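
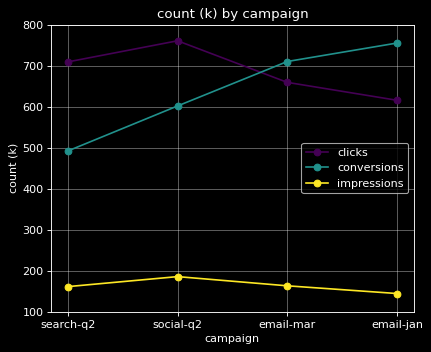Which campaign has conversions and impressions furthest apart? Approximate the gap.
email-jan: conversions ≈ 800, impressions ≈ 100 → gap ≈ 700. Next-largest (email-mar) is only ≈ 500.

email-jan, ≈ 700 k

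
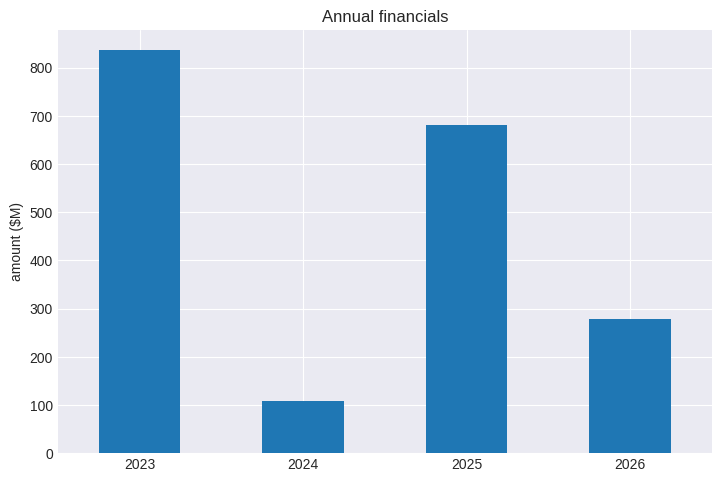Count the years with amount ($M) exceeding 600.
Above 600: 2023, 2025.

2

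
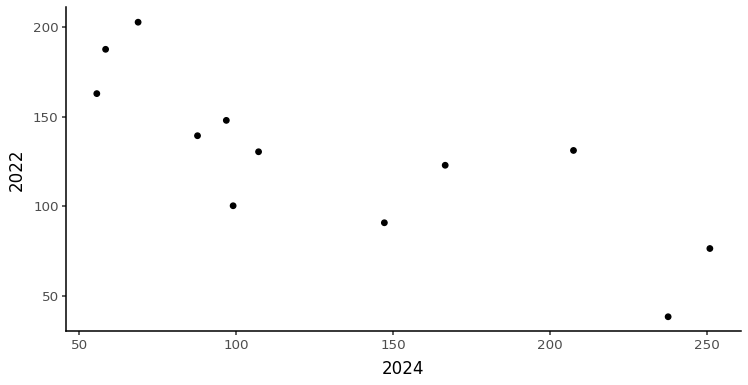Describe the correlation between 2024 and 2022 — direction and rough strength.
Points are negatively correlated; strong (|r| ≈ 0.8).

negative, strong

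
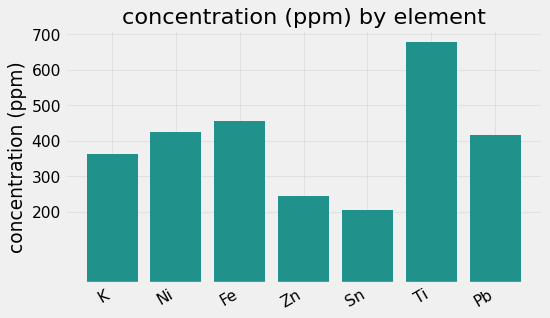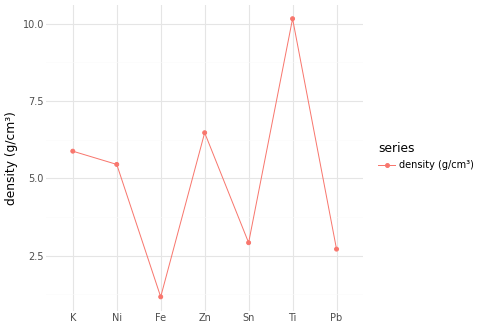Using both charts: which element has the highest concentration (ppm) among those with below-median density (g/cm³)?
Chart 2 median density (g/cm³) ≈ 5; below-median elements: Fe, Sn, Pb. Among those, Fe has the highest concentration (ppm) (≈ 500).

Fe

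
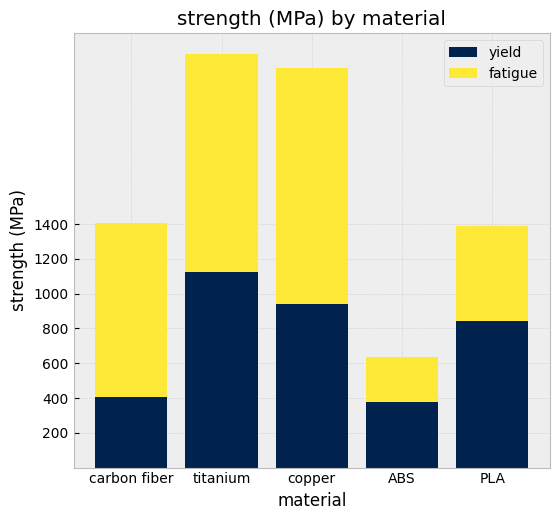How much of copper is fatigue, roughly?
fatigue top ≈ 2400, bottom ≈ 1000; segment ≈ 1400.

≈ 1400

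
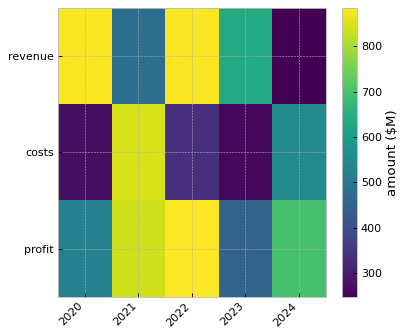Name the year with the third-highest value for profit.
2024

Top 4 for profit: 2022 ≈ 900, 2021 ≈ 800, 2024 ≈ 700, 2020 ≈ 500.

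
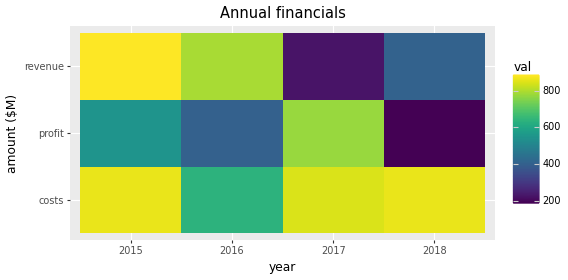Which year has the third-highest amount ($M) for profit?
2016

Top 4 for profit: 2017 ≈ 800, 2015 ≈ 600, 2016 ≈ 400, 2018 ≈ 200.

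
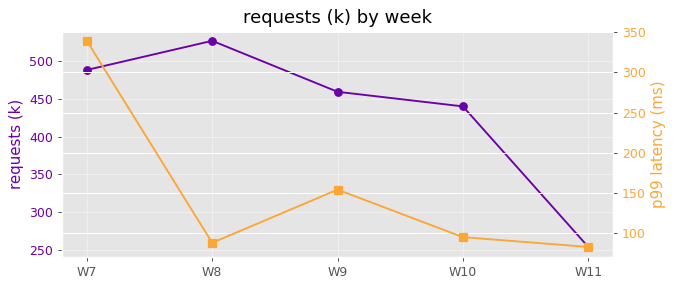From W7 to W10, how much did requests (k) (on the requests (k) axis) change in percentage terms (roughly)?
W7 ≈ 500, W10 ≈ 450; (450 − 500) / 500 ≈ -10%.

≈ -10%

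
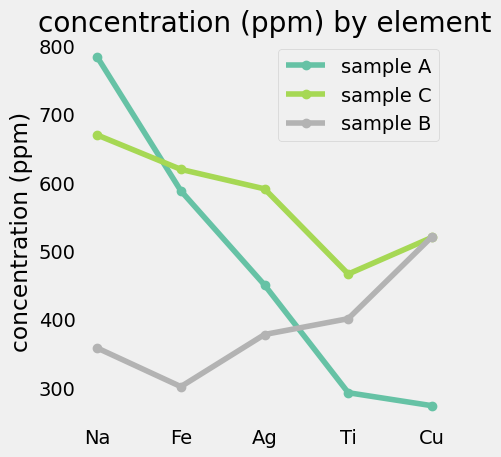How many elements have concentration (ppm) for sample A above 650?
Above 650: Na.

1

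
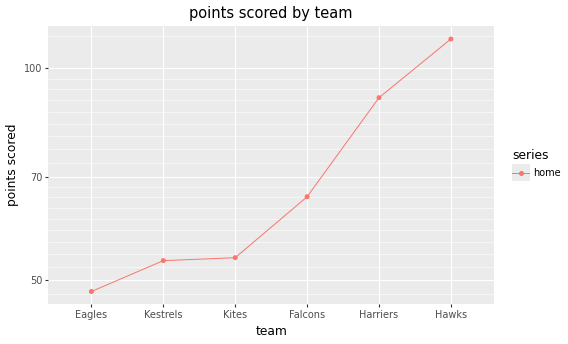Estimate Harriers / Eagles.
Harriers ≈ 90, Eagles ≈ 50; 90/50 ≈ 1.8.

≈ 1.8×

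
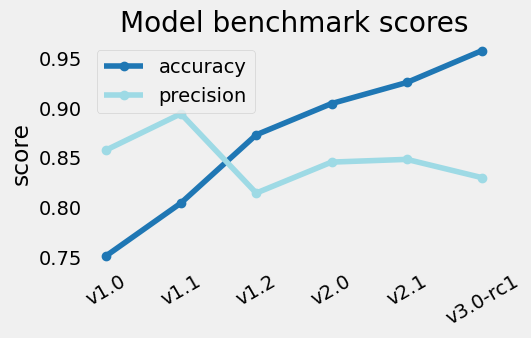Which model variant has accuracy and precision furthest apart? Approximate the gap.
v3.0-rc1, ≈ 0.14

v3.0-rc1: accuracy ≈ 0.96, precision ≈ 0.82 → gap ≈ 0.14. Next-largest (v1.0) is only ≈ 0.10.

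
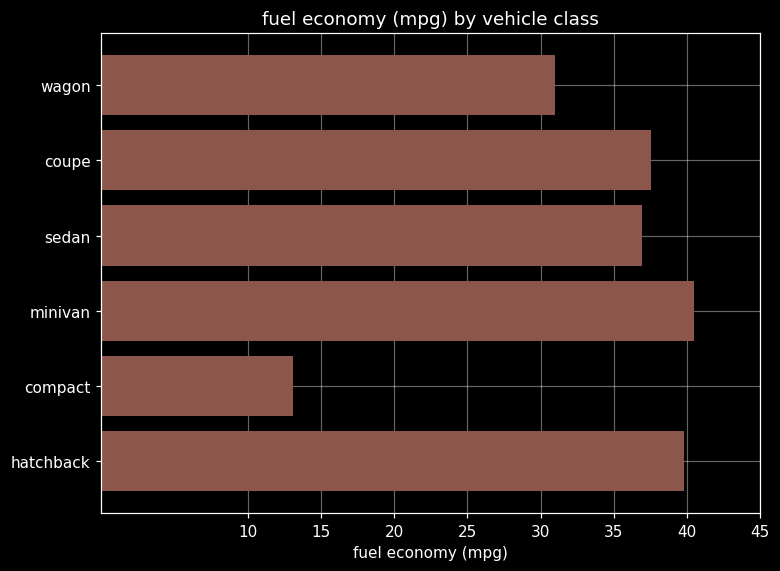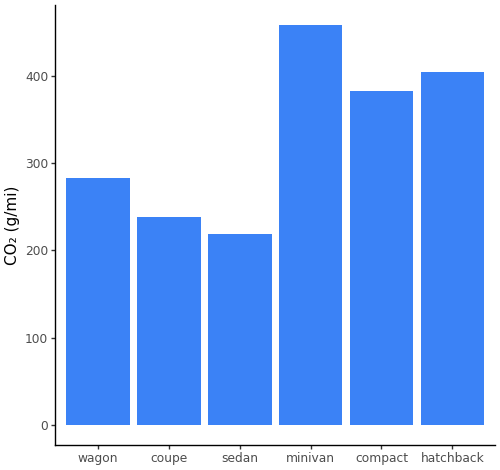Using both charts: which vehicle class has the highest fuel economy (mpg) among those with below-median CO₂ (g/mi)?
Chart 2 median CO₂ (g/mi) ≈ 350; below-median vehicle classes: wagon, coupe, sedan. Among those, coupe has the highest fuel economy (mpg) (≈ 40).

coupe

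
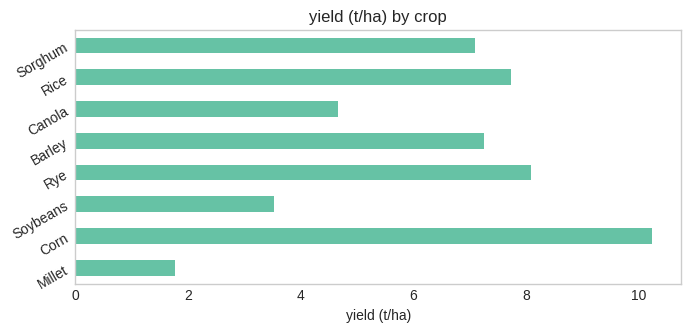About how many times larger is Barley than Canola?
Barley ≈ 7, Canola ≈ 5; 7/5 ≈ 1.4.

≈ 1.4×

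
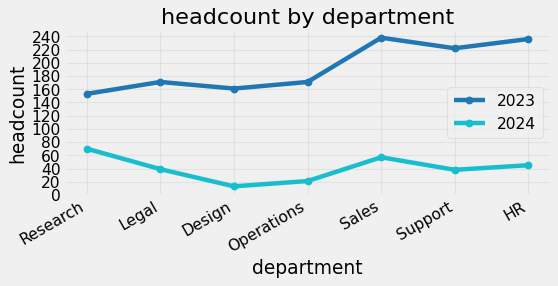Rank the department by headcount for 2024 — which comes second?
Sales

Top 3 for 2024: Research ≈ 80, Sales ≈ 60, HR ≈ 40.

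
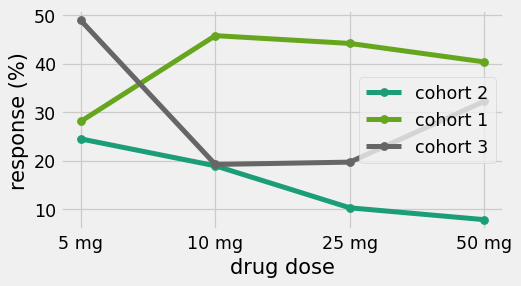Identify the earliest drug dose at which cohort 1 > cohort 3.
10 mg

5 mg: cohort 1 ≈ 30 vs cohort 3 ≈ 50 (not yet); 10 mg: cohort 1 ≈ 45 vs cohort 3 ≈ 20 (first crossover).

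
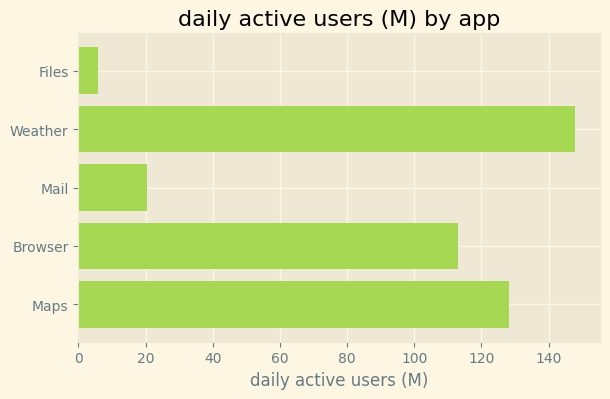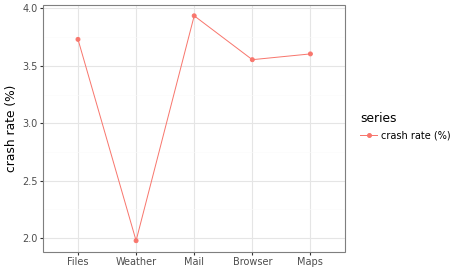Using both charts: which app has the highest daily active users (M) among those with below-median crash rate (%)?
Chart 2 median crash rate (%) ≈ 3.5; below-median apps: Weather, Browser. Among those, Weather has the highest daily active users (M) (≈ 140).

Weather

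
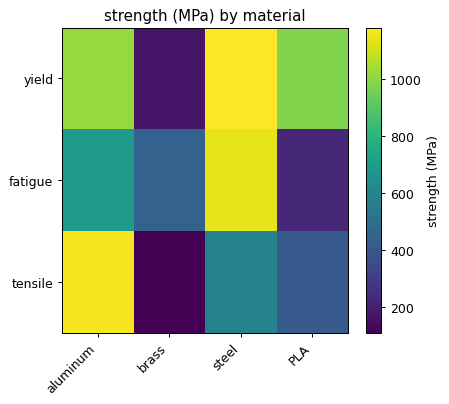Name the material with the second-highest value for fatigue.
aluminum

Top 3 for fatigue: steel ≈ 1100, aluminum ≈ 700, brass ≈ 400.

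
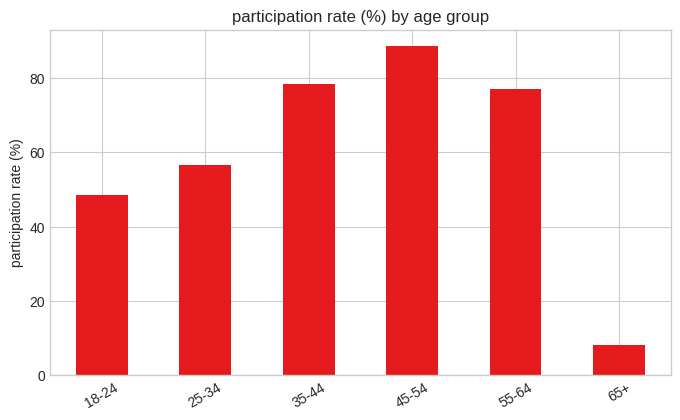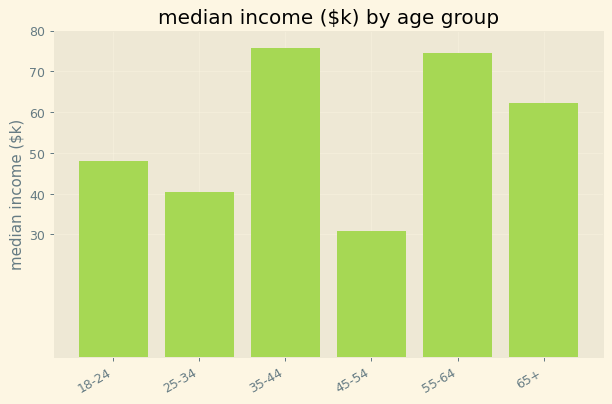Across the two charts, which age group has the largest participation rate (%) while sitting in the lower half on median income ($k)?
Chart 2 median median income ($k) ≈ 60; below-median age groups: 18-24, 25-34, 45-54. Among those, 45-54 has the highest participation rate (%) (≈ 90).

45-54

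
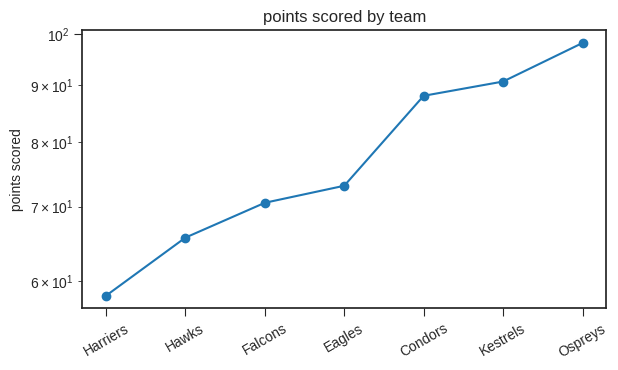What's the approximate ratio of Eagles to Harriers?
≈ 1.25×

Eagles ≈ 75, Harriers ≈ 60; 75/60 ≈ 1.25.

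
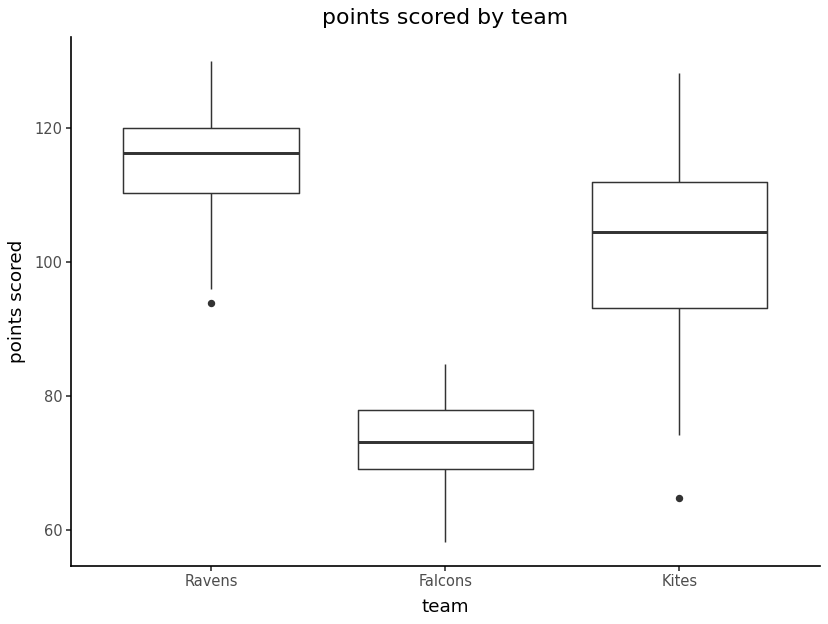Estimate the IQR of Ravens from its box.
Q3 ≈ 120, Q1 ≈ 110; IQR ≈ 10.

≈ 10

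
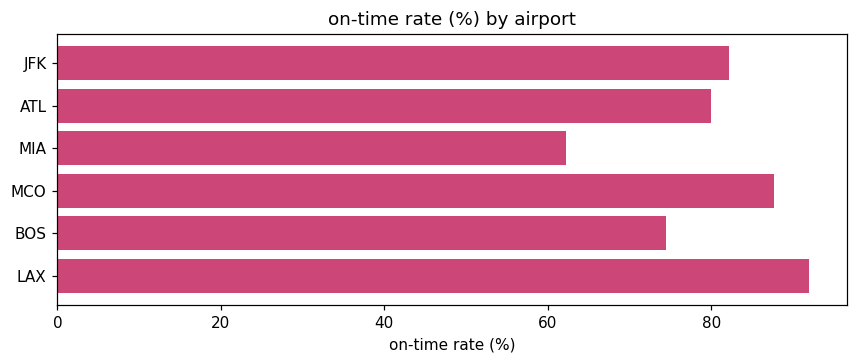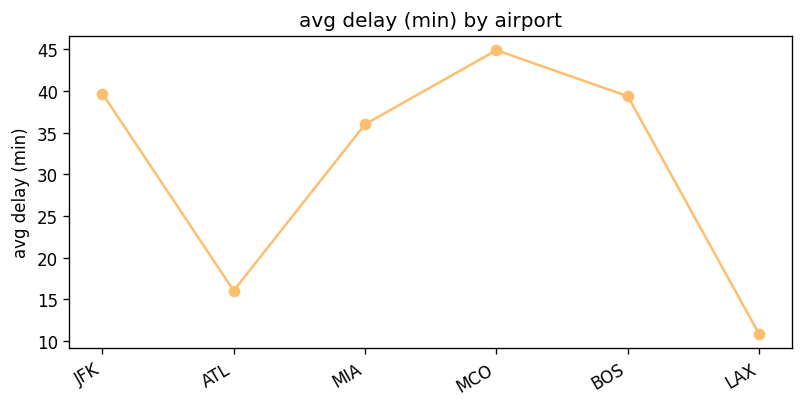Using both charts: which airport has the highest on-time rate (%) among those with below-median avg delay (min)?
Chart 2 median avg delay (min) ≈ 40; below-median airports: ATL, MIA, LAX. Among those, LAX has the highest on-time rate (%) (≈ 90).

LAX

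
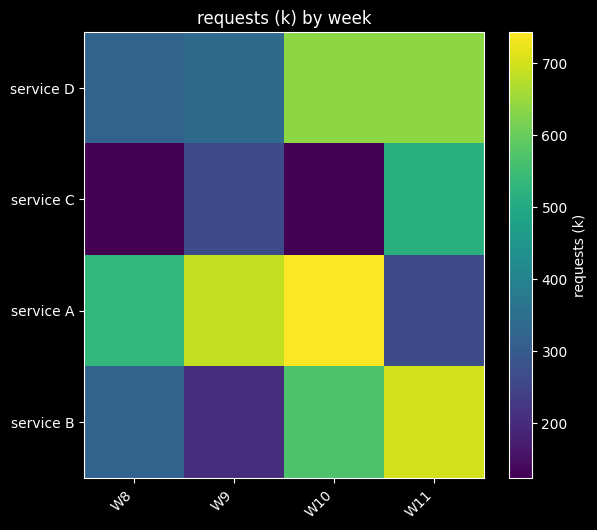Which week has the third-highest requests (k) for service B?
W8

Top 4 for service B: W11 ≈ 700, W10 ≈ 600, W8 ≈ 300, W9 ≈ 200.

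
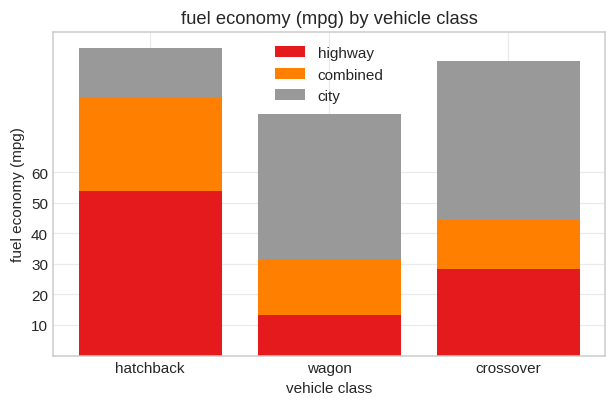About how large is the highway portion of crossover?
≈ 30

highway top ≈ 30, bottom ≈ 0; segment ≈ 30.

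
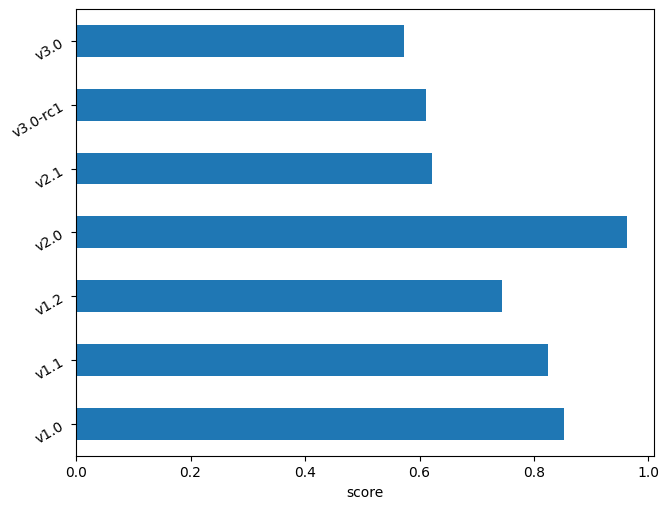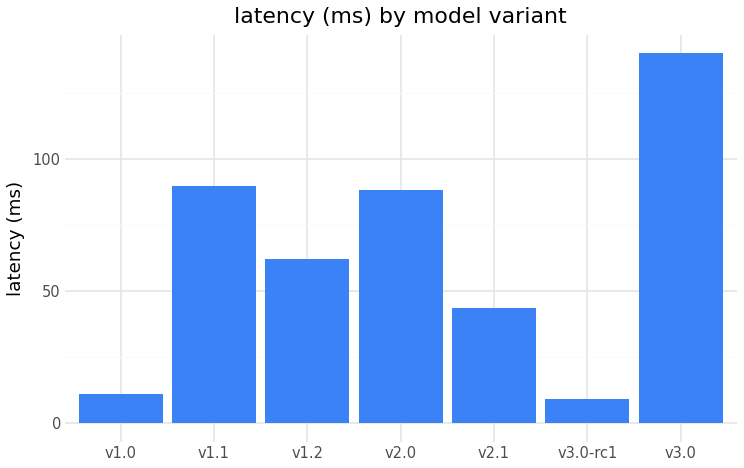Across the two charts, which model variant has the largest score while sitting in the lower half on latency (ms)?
v1.0

Chart 2 median latency (ms) ≈ 60; below-median model variants: v1.0, v2.1, v3.0-rc1. Among those, v1.0 has the highest score (≈ 0.9).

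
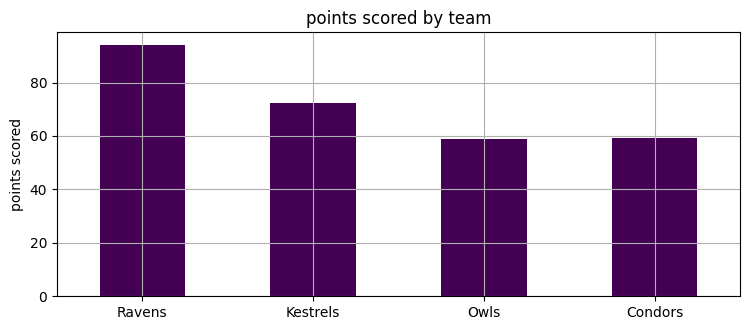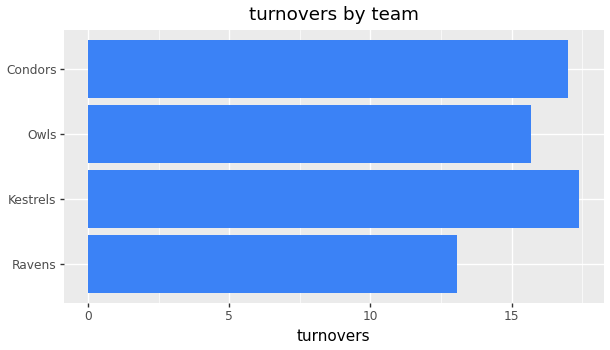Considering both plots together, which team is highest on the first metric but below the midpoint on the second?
Chart 2 median turnovers ≈ 16; below-median teams: Ravens, Owls. Among those, Ravens has the highest points scored (≈ 90).

Ravens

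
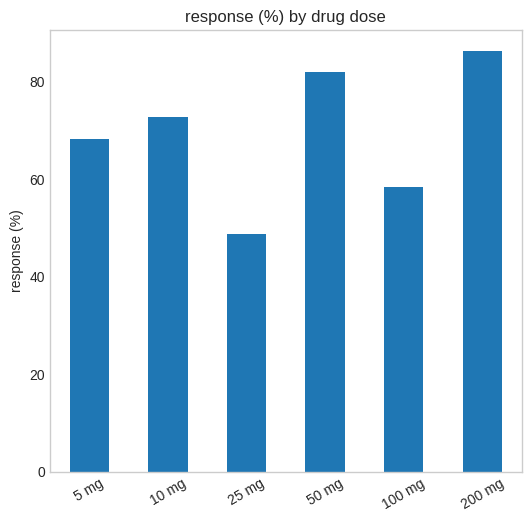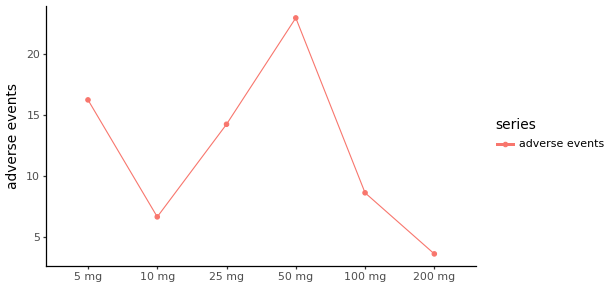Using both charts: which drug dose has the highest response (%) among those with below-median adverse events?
Chart 2 median adverse events ≈ 10; below-median drug doses: 10 mg, 100 mg, 200 mg. Among those, 200 mg has the highest response (%) (≈ 90).

200 mg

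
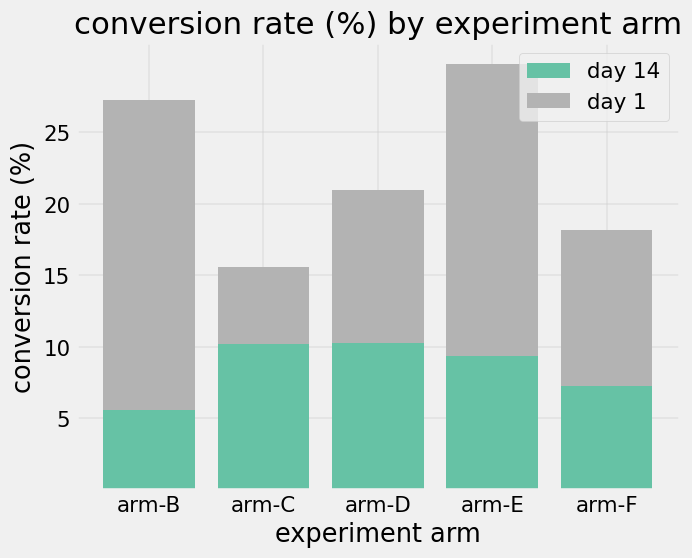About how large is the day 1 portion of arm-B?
day 1 top ≈ 25, bottom ≈ 5; segment ≈ 20.

≈ 20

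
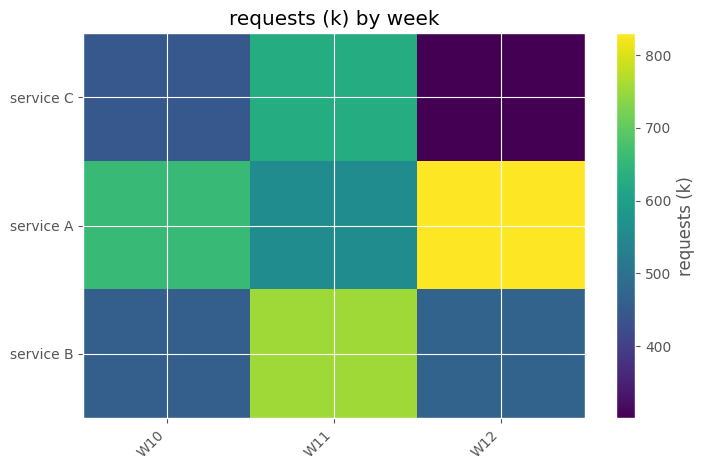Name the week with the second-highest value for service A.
Top 3 for service A: W12 ≈ 850, W10 ≈ 650, W11 ≈ 550.

W10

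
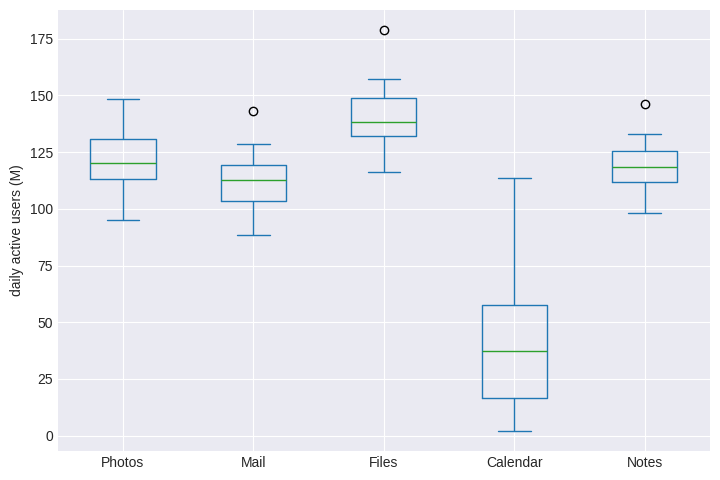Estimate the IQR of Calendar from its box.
≈ 40

Q3 ≈ 60, Q1 ≈ 20; IQR ≈ 40.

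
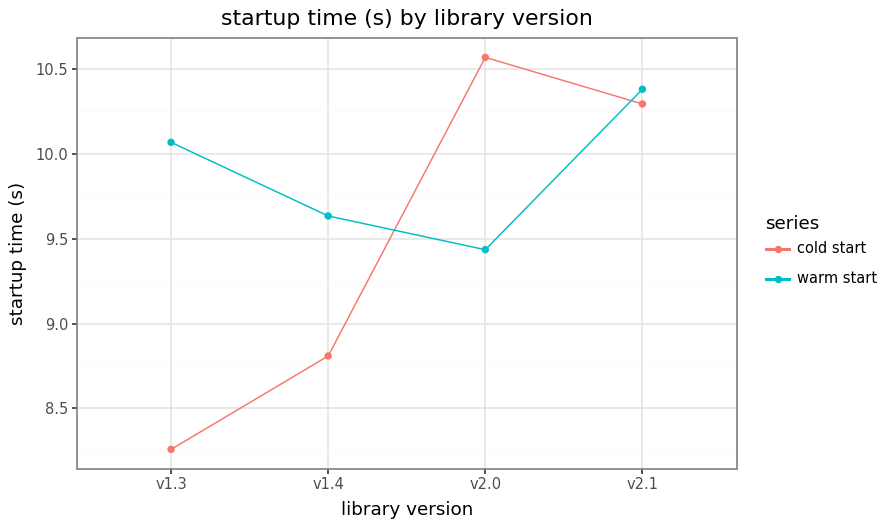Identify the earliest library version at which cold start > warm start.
v2.0

v1.4: cold start ≈ 8.8 vs warm start ≈ 9.6 (not yet); v2.0: cold start ≈ 10.6 vs warm start ≈ 9.4 (first crossover).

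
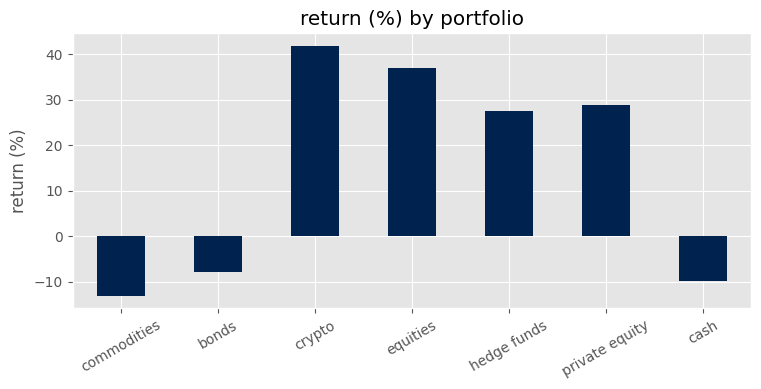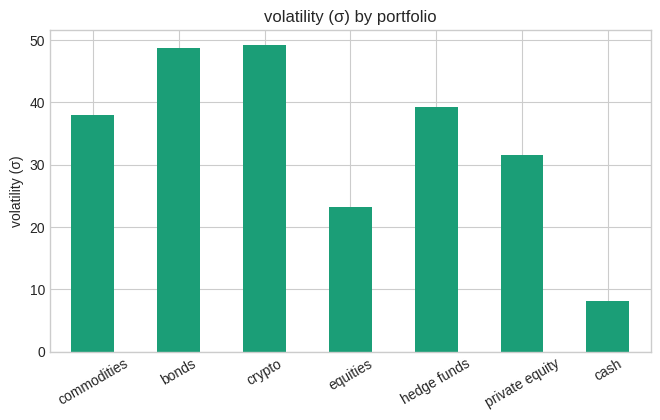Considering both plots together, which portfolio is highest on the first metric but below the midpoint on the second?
equities

Chart 2 median volatility (σ) ≈ 40; below-median portfolios: equities, private equity, cash. Among those, equities has the highest return (%) (≈ 35).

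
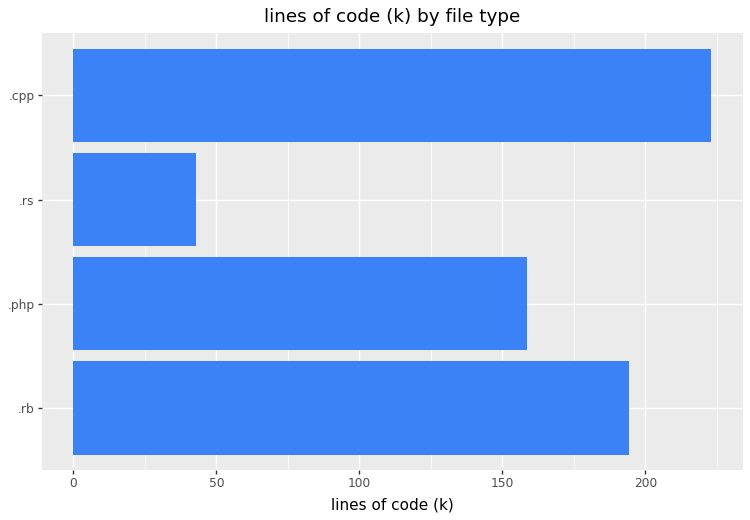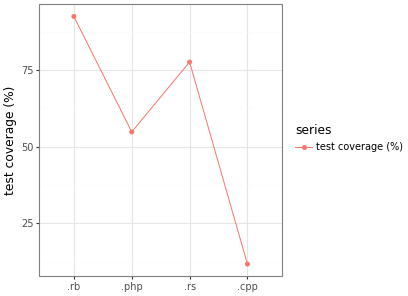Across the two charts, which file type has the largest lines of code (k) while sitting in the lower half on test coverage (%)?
Chart 2 median test coverage (%) ≈ 70; below-median file types: .php, .cpp. Among those, .cpp has the highest lines of code (k) (≈ 225).

.cpp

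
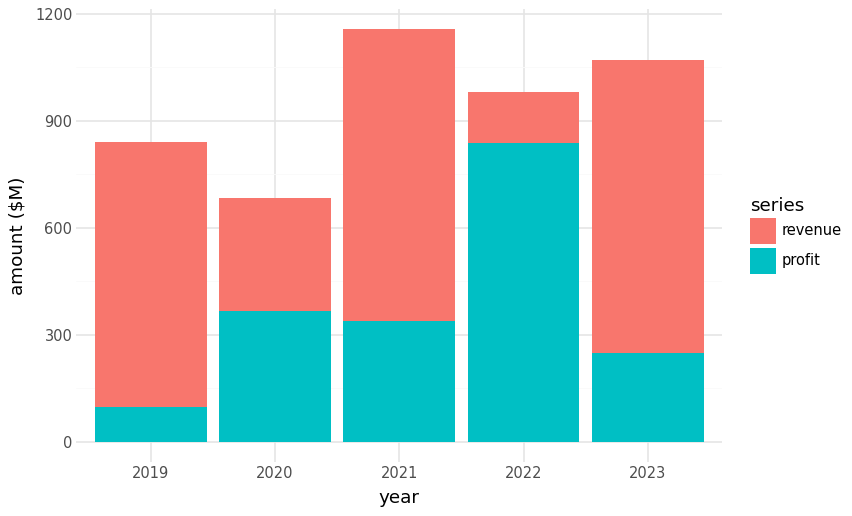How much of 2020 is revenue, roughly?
≈ 300

revenue top ≈ 700, bottom ≈ 400; segment ≈ 300.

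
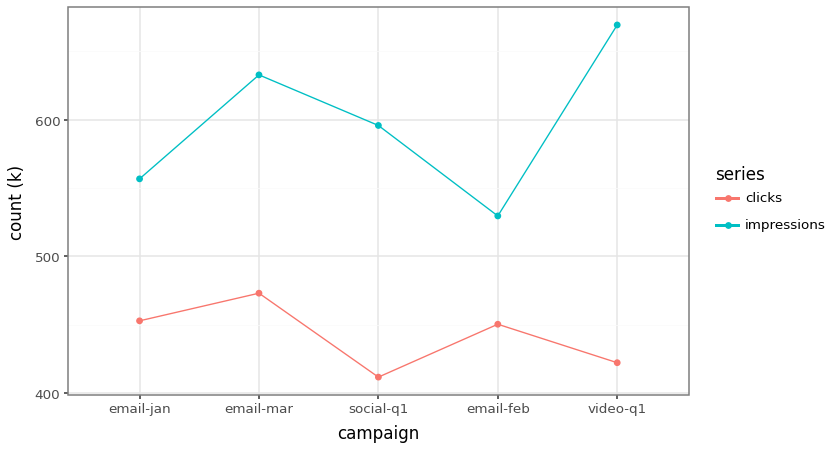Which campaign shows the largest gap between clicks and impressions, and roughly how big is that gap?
video-q1: clicks ≈ 425, impressions ≈ 675 → gap ≈ 250. Next-largest (social-q1) is only ≈ 200.

video-q1, ≈ 250 k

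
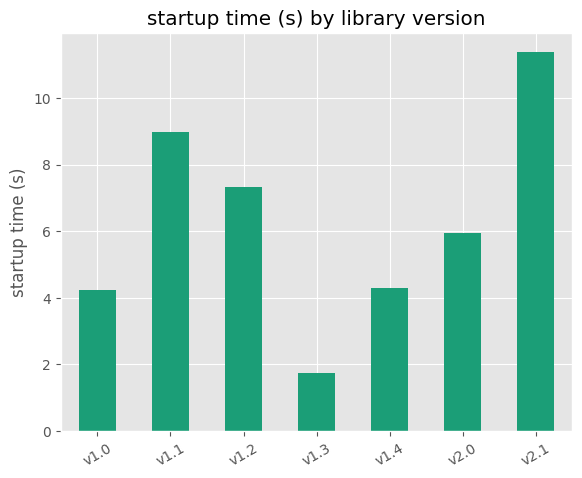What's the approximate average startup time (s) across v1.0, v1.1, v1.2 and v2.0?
(4 + 9 + 7 + 6) / 4 ≈ 6.

≈ 6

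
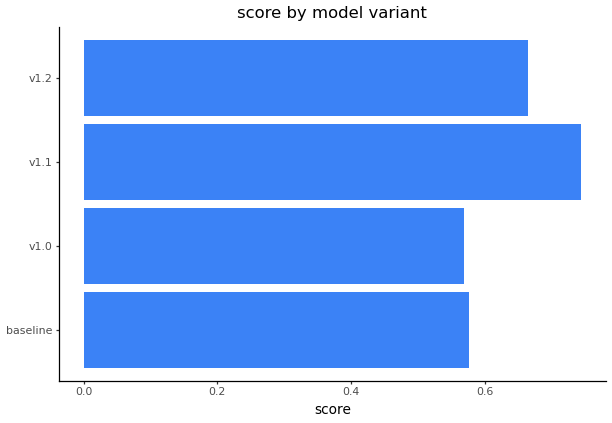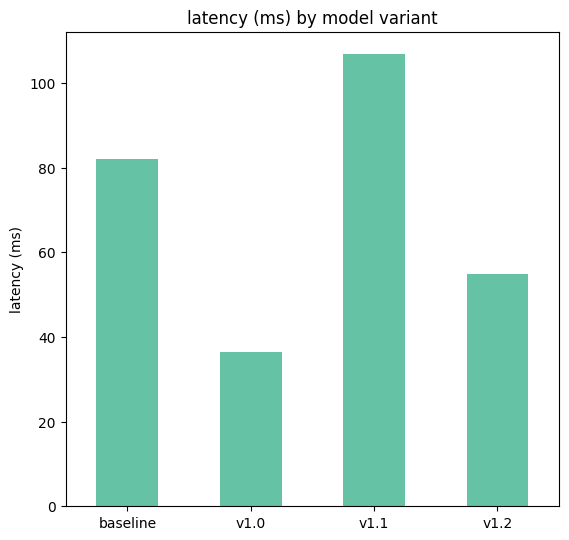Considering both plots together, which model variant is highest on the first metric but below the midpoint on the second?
Chart 2 median latency (ms) ≈ 70; below-median model variants: v1.0, v1.2. Among those, v1.2 has the highest score (≈ 0.7).

v1.2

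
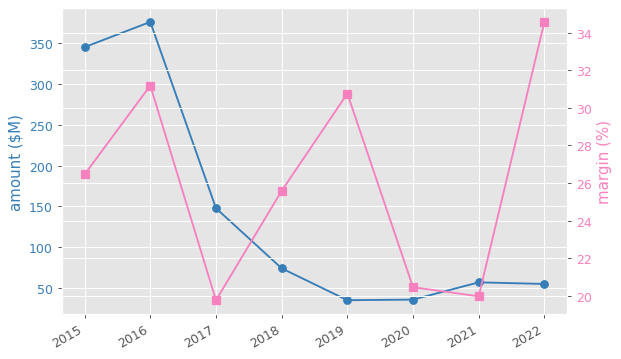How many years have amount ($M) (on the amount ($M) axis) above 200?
Above 200: 2015, 2016.

2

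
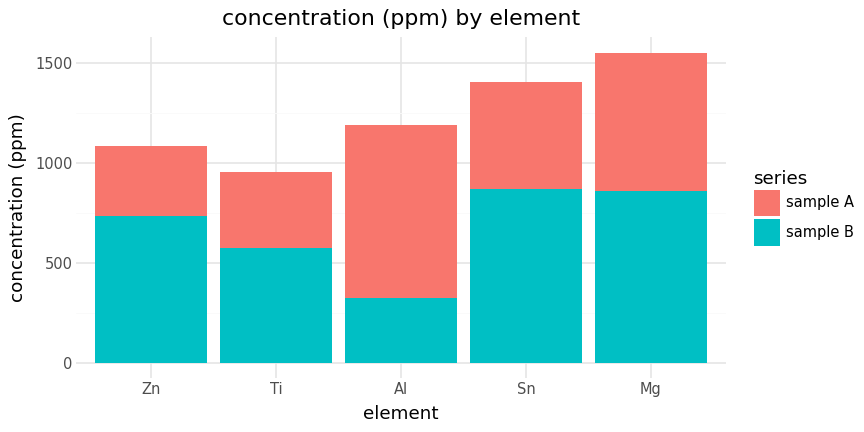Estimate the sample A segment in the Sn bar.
≈ 600

sample A top ≈ 1400, bottom ≈ 800; segment ≈ 600.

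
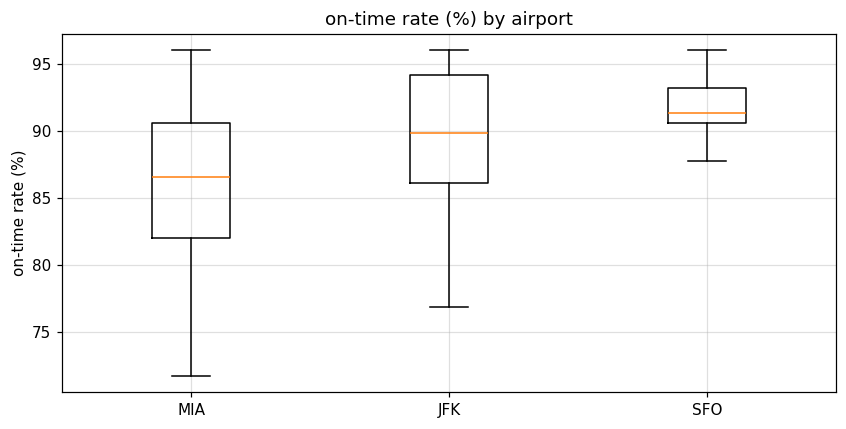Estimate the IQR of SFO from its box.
≈ 2.5

Q3 ≈ 93.0, Q1 ≈ 90.5; IQR ≈ 2.5.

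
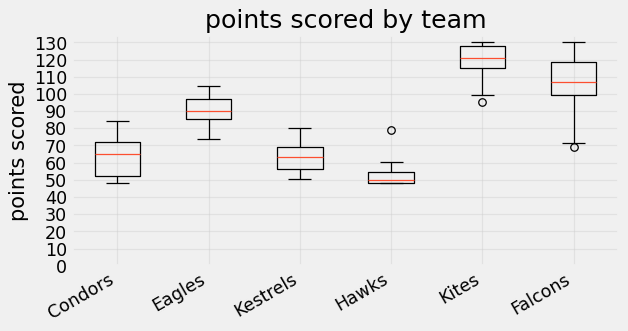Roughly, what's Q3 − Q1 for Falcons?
≈ 20

Q3 ≈ 120, Q1 ≈ 100; IQR ≈ 20.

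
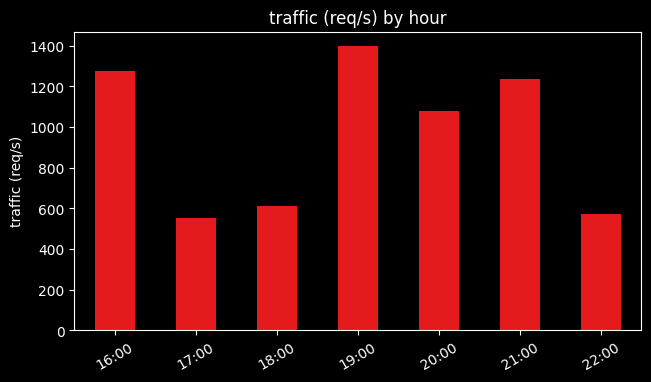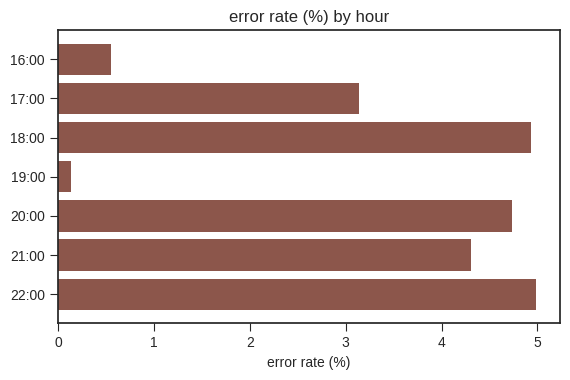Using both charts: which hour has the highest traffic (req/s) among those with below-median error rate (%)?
Chart 2 median error rate (%) ≈ 4.5; below-median hours: 16:00, 17:00, 19:00. Among those, 19:00 has the highest traffic (req/s) (≈ 1400).

19:00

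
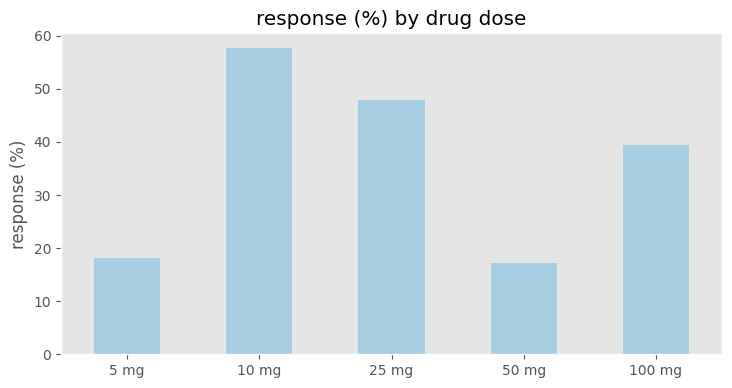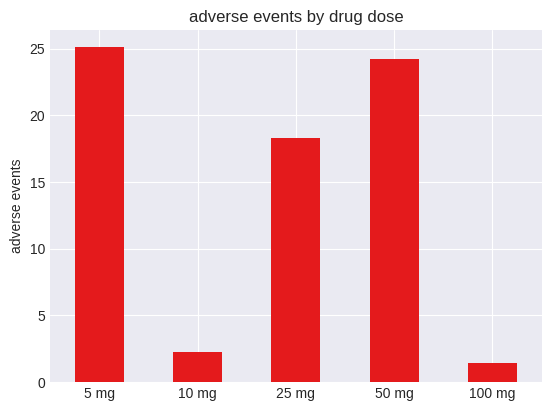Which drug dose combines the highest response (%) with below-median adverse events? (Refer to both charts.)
Chart 2 median adverse events ≈ 20; below-median drug doses: 10 mg, 100 mg. Among those, 10 mg has the highest response (%) (≈ 60).

10 mg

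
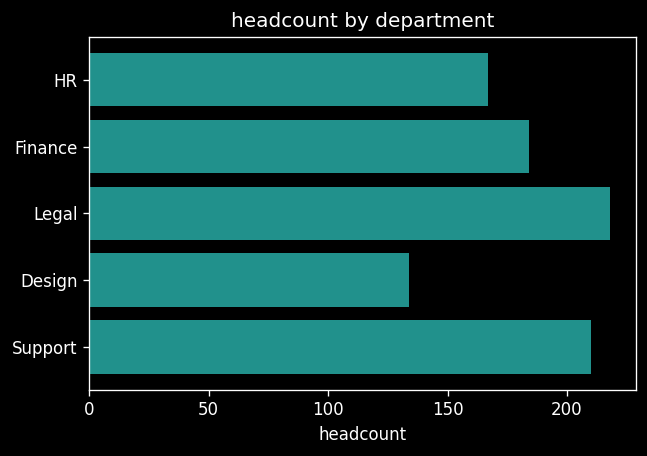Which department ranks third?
Top 4: Legal ≈ 220, Support ≈ 200, Finance ≈ 180, HR ≈ 160.

Finance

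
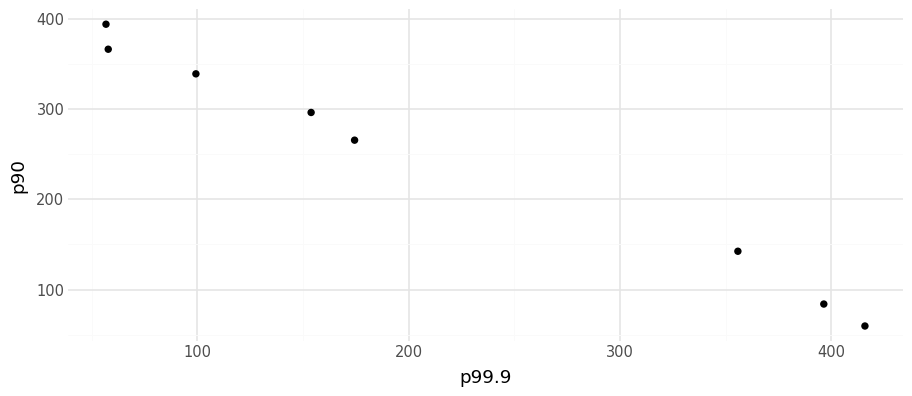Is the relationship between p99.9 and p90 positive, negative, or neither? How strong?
Points are negatively correlated; strong (|r| ≈ 1.0).

negative, strong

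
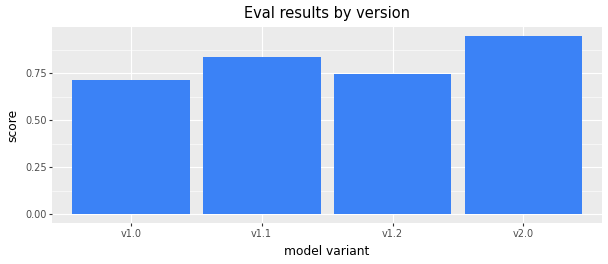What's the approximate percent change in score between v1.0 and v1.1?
≈ +14.3%

v1.0 ≈ 0.7, v1.1 ≈ 0.8; (0.8 − 0.7) / 0.7 ≈ +14.3%.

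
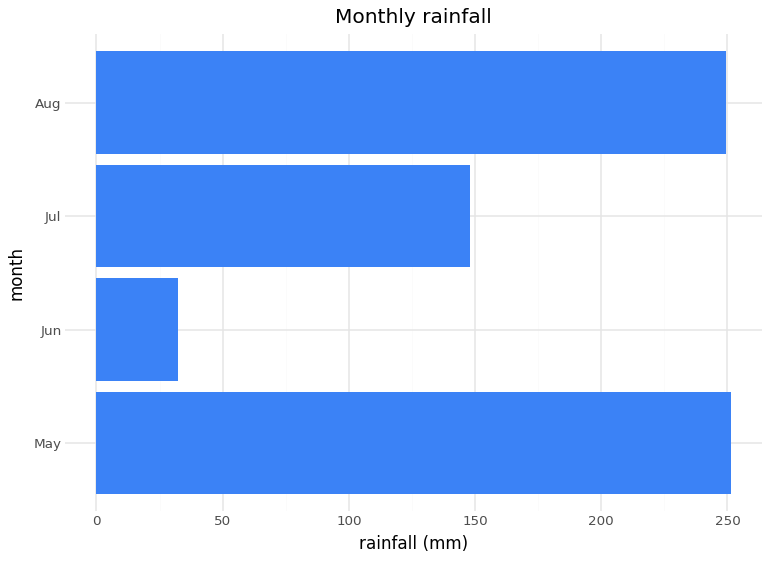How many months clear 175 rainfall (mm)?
Above 175: May, Aug.

2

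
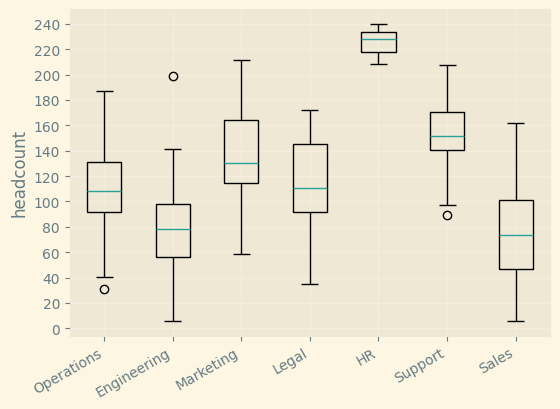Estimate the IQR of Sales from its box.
≈ 60

Q3 ≈ 100, Q1 ≈ 40; IQR ≈ 60.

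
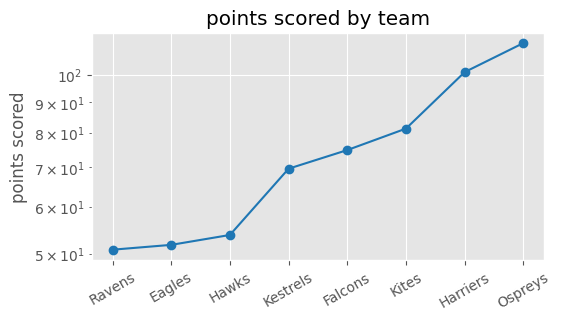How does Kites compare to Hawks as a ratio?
≈ 1.6×

Kites ≈ 80, Hawks ≈ 50; 80/50 ≈ 1.6.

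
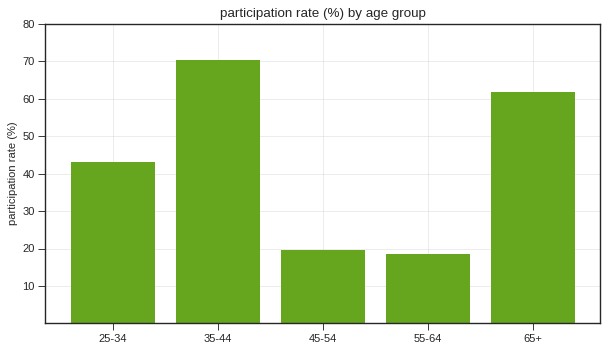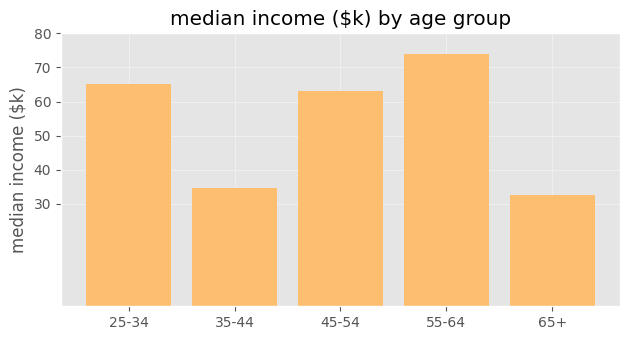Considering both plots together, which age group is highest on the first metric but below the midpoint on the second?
Chart 2 median median income ($k) ≈ 60; below-median age groups: 35-44, 65+. Among those, 35-44 has the highest participation rate (%) (≈ 70).

35-44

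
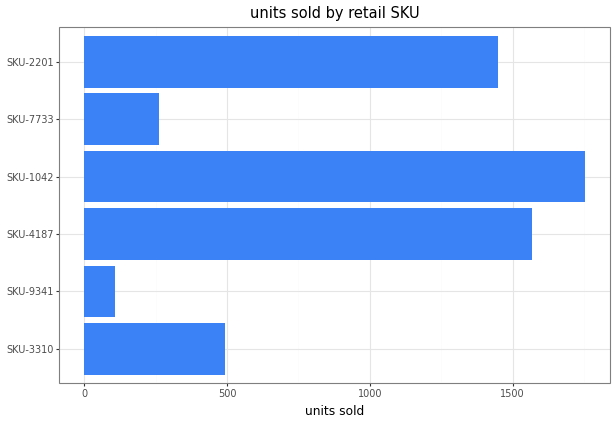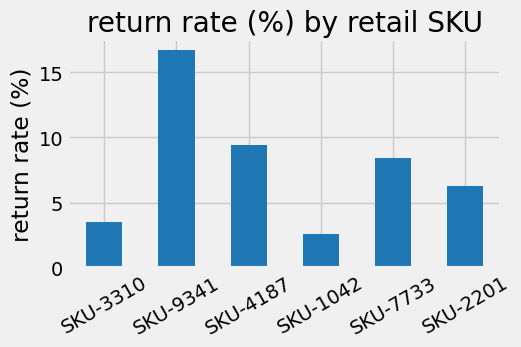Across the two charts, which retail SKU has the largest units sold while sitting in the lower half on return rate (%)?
Chart 2 median return rate (%) ≈ 8; below-median retail SKUs: SKU-3310, SKU-1042, SKU-2201. Among those, SKU-1042 has the highest units sold (≈ 1800).

SKU-1042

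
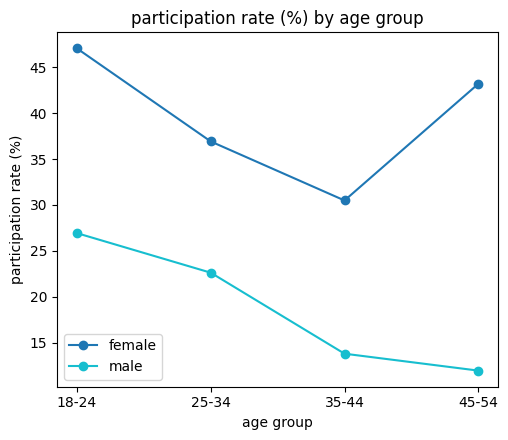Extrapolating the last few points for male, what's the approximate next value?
≈ 2.5

Last three: 25, 15, 10 → slope ≈ -7.5/step → next ≈ 2.5.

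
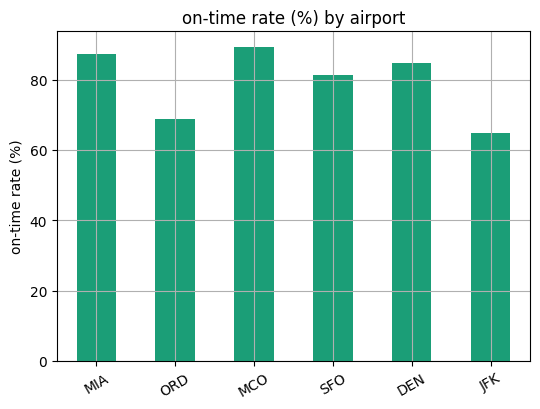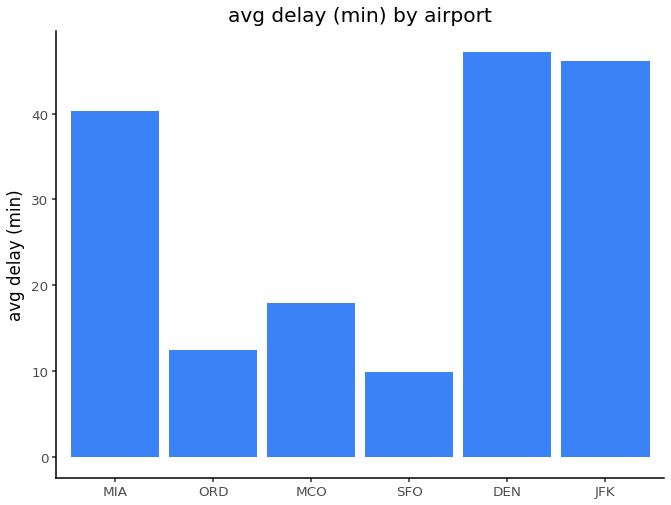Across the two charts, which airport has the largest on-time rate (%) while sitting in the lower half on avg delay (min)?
Chart 2 median avg delay (min) ≈ 30; below-median airports: ORD, MCO, SFO. Among those, MCO has the highest on-time rate (%) (≈ 90).

MCO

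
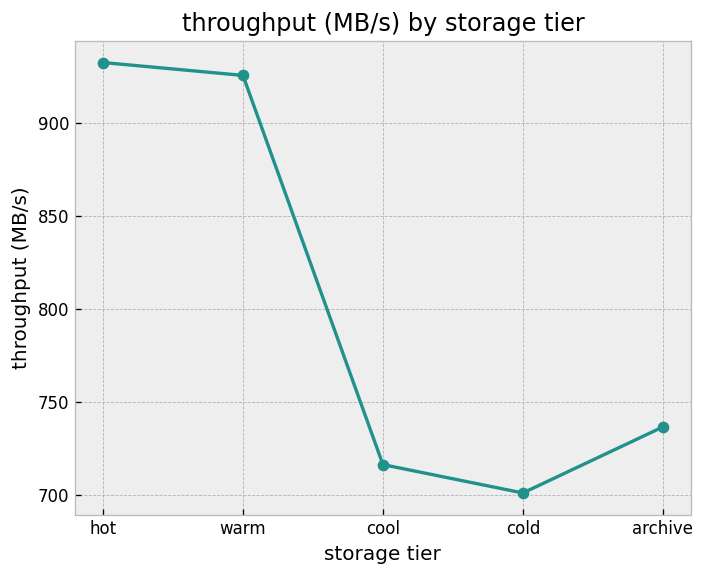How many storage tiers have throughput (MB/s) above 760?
Above 760: hot, warm.

2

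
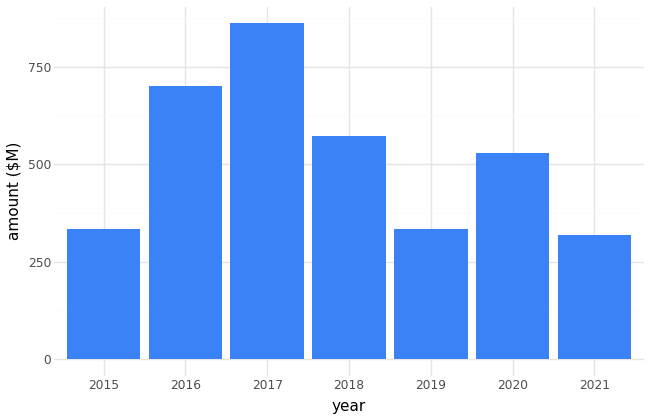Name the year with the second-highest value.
2016

Top 3: 2017 ≈ 900, 2016 ≈ 700, 2018 ≈ 600.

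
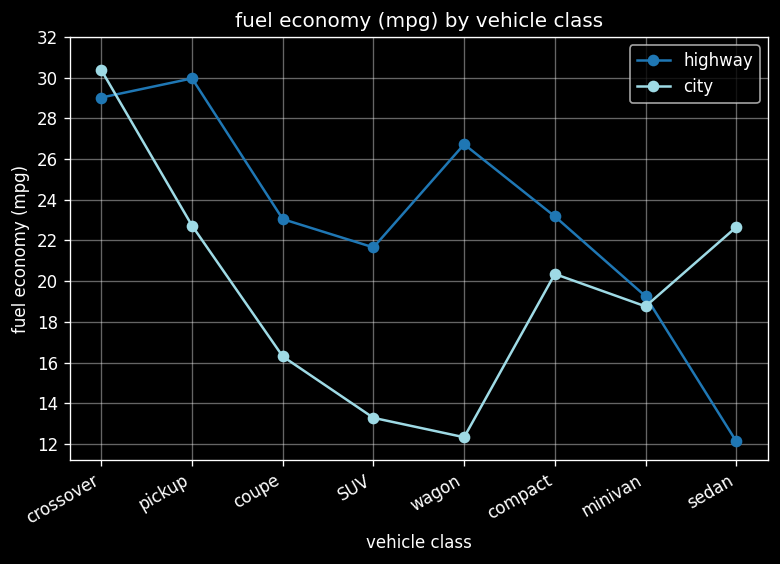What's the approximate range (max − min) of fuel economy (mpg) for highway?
Max pickup ≈ 30, min sedan ≈ 12; range ≈ 18.

≈ 18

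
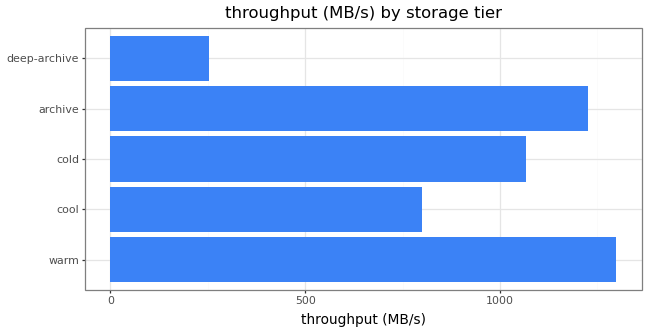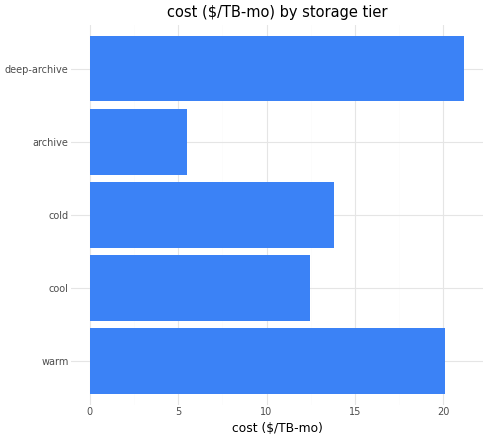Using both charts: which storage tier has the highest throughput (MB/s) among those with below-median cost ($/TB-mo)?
archive

Chart 2 median cost ($/TB-mo) ≈ 14; below-median storage tiers: cool, archive. Among those, archive has the highest throughput (MB/s) (≈ 1200).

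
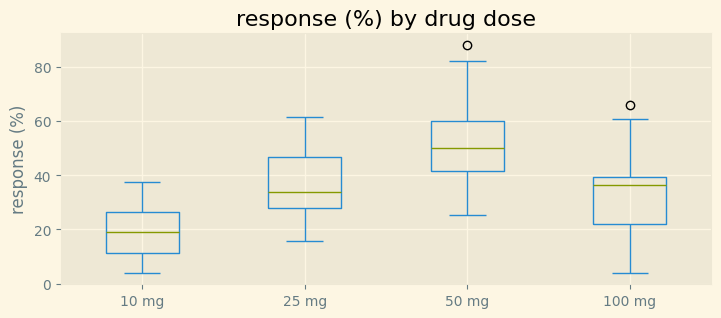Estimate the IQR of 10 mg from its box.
Q3 ≈ 25, Q1 ≈ 10; IQR ≈ 15.

≈ 15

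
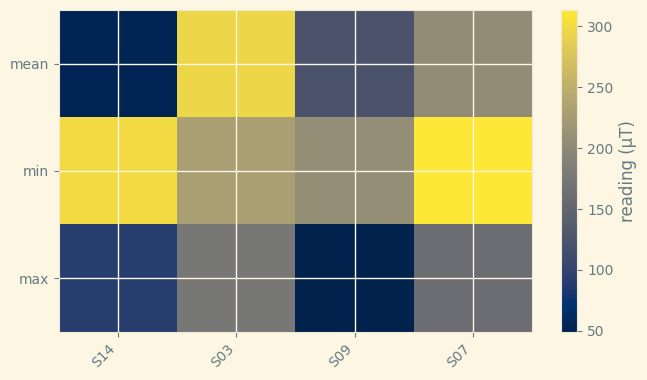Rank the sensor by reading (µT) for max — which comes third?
S14

Top 4 for max: S03 ≈ 175, S07 ≈ 150, S14 ≈ 100, S09 ≈ 50.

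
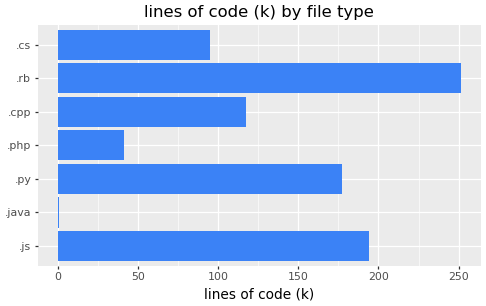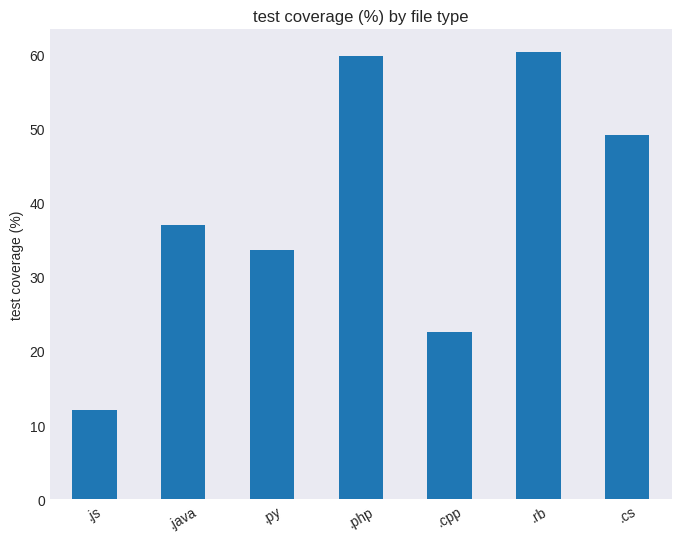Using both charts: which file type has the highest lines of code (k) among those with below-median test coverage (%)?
.js

Chart 2 median test coverage (%) ≈ 40; below-median file types: .js, .py, .cpp. Among those, .js has the highest lines of code (k) (≈ 200).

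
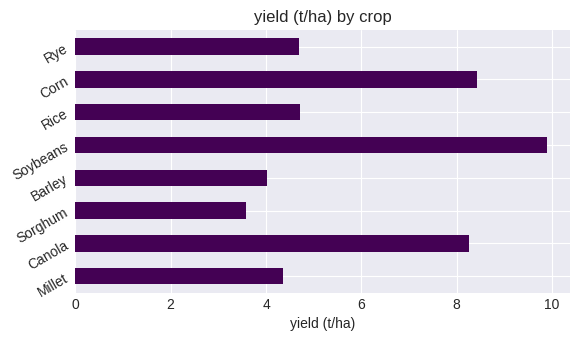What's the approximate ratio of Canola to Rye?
Canola ≈ 8, Rye ≈ 5; 8/5 ≈ 1.6.

≈ 1.6×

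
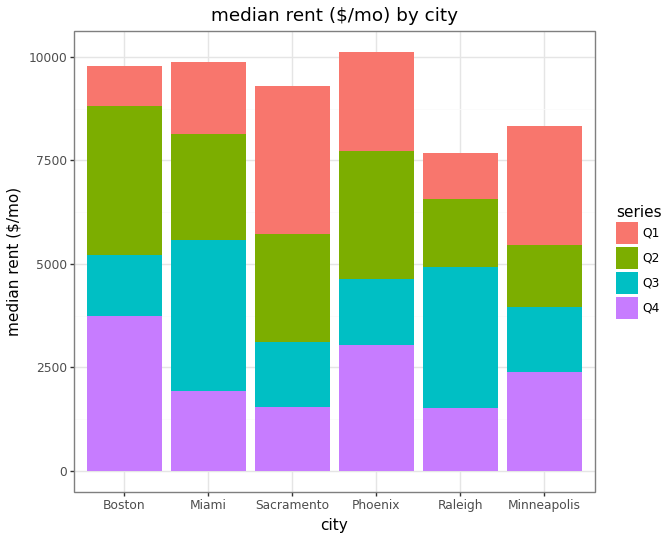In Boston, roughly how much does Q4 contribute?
Q4 top ≈ 4000, bottom ≈ 0; segment ≈ 4000.

≈ 4000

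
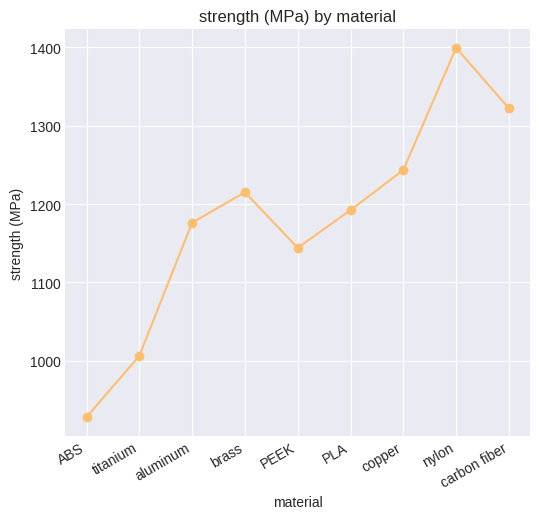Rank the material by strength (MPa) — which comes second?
Top 3: nylon ≈ 1400, carbon fiber ≈ 1300, copper ≈ 1250.

carbon fiber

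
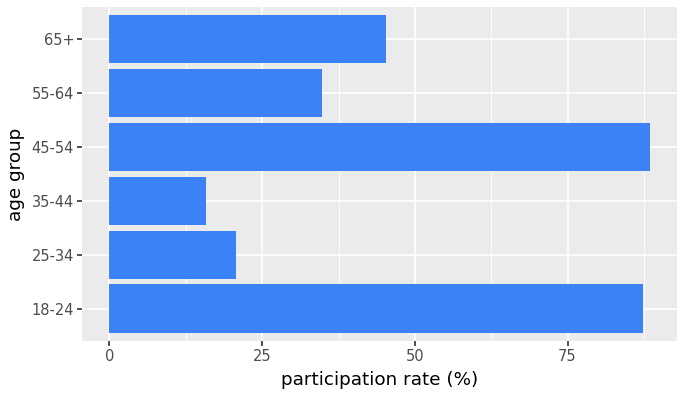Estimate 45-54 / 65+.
≈ 1.8×

45-54 ≈ 90, 65+ ≈ 50; 90/50 ≈ 1.8.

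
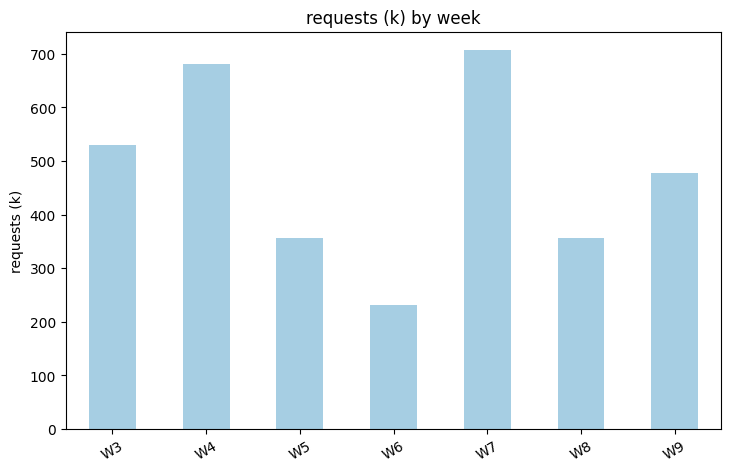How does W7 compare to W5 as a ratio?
≈ 1.75×

W7 ≈ 700, W5 ≈ 400; 700/400 ≈ 1.75.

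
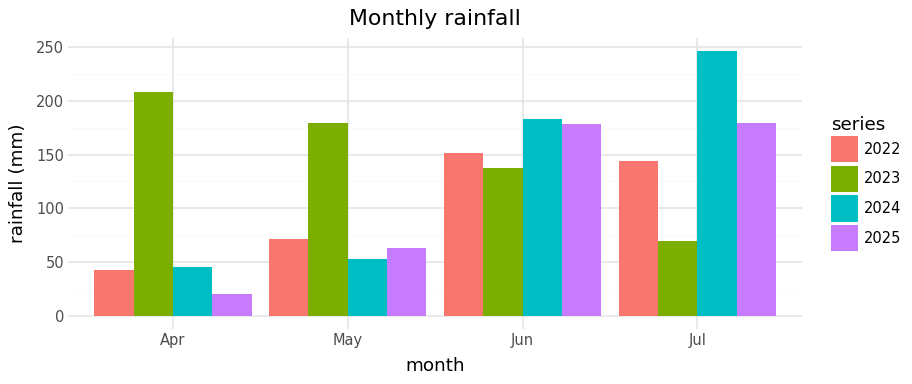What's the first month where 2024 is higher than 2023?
Jun

May: 2024 ≈ 50 vs 2023 ≈ 175 (not yet); Jun: 2024 ≈ 175 vs 2023 ≈ 125 (first crossover).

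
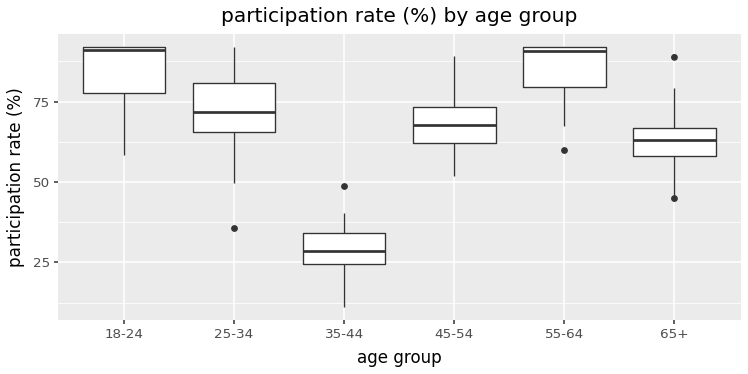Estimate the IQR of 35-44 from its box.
≈ 10

Q3 ≈ 30, Q1 ≈ 20; IQR ≈ 10.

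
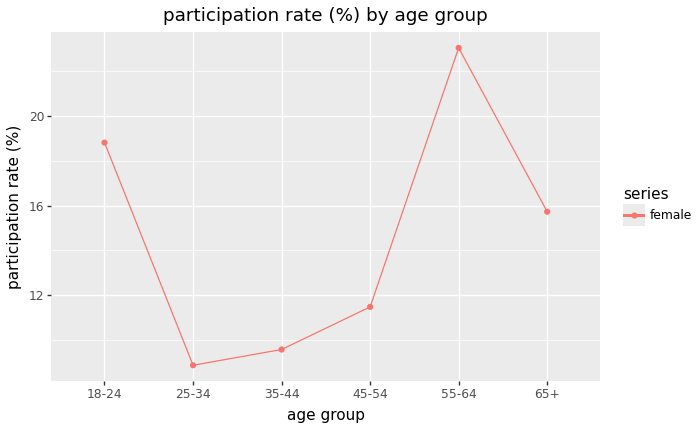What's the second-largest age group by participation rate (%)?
18-24

Top 3: 55-64 ≈ 24, 18-24 ≈ 18, 65+ ≈ 16.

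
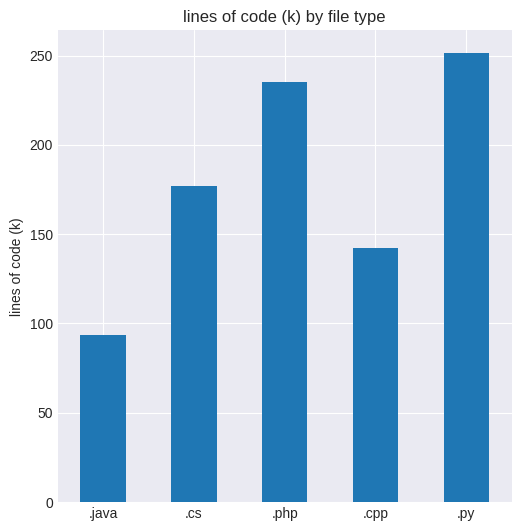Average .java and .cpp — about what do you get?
(100 + 150) / 2 ≈ 125.

≈ 125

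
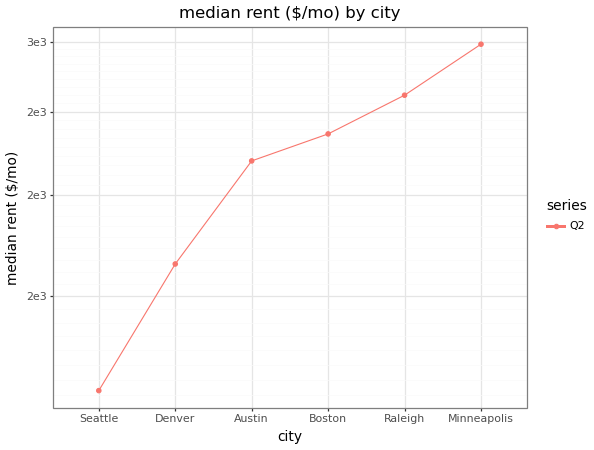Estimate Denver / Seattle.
Denver ≈ 1800, Seattle ≈ 1400; 1800/1400 ≈ 1.29.

≈ 1.29×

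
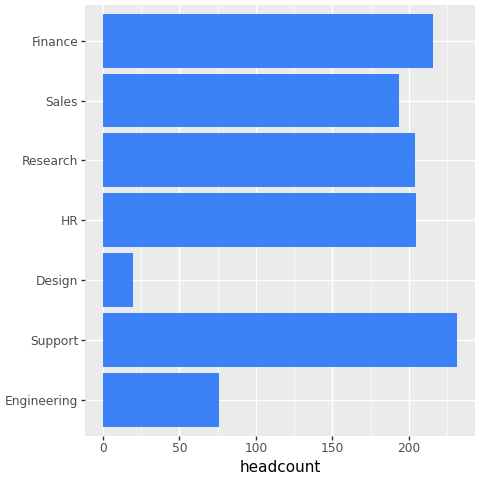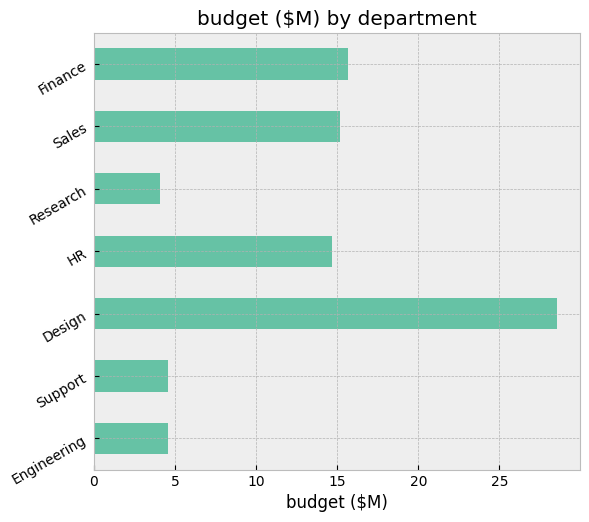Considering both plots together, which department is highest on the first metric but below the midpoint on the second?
Support

Chart 2 median budget ($M) ≈ 15; below-median departments: Engineering, Support, Research. Among those, Support has the highest headcount (≈ 225).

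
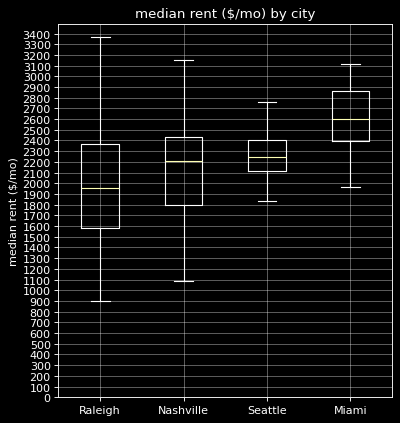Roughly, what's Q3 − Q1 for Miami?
≈ 500

Q3 ≈ 2900, Q1 ≈ 2400; IQR ≈ 500.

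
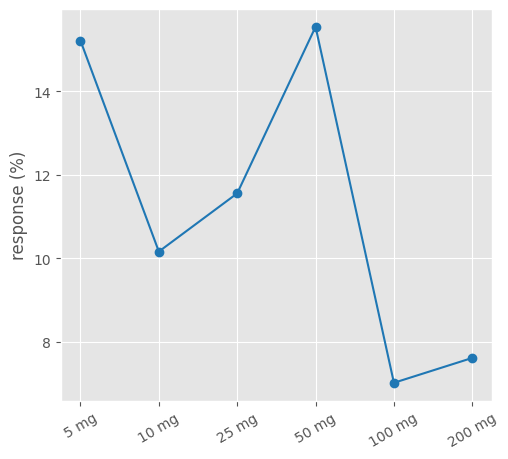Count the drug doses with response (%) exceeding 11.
3

Above 11: 5 mg, 25 mg, 50 mg.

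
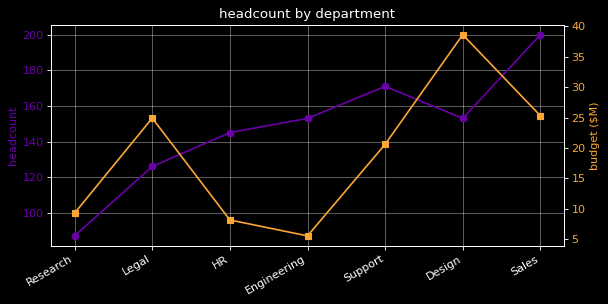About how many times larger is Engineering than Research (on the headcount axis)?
Engineering ≈ 150, Research ≈ 90; 150/90 ≈ 1.67.

≈ 1.67×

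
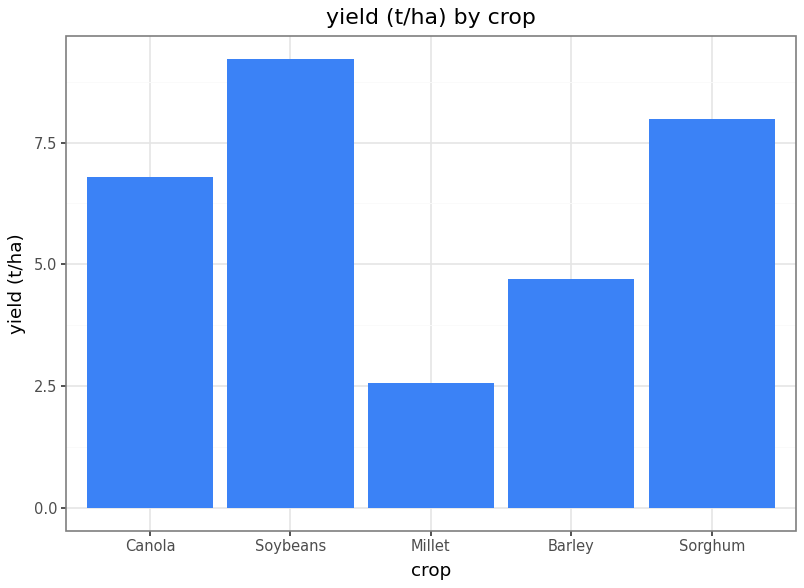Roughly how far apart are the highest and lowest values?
≈ 6

Max Soybeans ≈ 9, min Millet ≈ 3; range ≈ 6.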